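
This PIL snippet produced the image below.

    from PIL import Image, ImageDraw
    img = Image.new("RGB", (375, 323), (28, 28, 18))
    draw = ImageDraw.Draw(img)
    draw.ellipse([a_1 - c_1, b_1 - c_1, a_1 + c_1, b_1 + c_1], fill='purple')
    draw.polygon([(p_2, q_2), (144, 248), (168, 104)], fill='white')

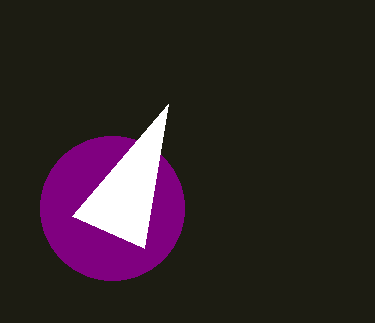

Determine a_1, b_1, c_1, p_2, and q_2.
a_1 = 112, b_1 = 208, c_1 = 72, p_2 = 72, q_2 = 216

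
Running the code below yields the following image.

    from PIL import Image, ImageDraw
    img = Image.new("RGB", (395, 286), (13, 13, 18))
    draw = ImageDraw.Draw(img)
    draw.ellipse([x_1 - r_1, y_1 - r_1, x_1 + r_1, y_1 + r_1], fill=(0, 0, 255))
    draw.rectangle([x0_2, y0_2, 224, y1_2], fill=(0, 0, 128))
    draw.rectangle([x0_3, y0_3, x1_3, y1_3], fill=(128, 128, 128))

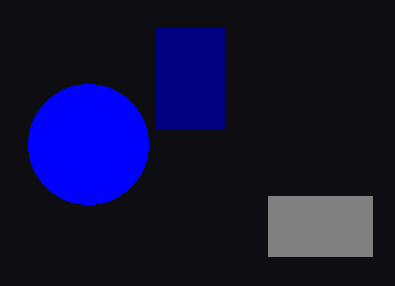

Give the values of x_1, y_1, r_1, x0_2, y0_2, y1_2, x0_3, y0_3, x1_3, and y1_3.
x_1 = 88; y_1 = 144; r_1 = 60; x0_2 = 156; y0_2 = 28; y1_2 = 128; x0_3 = 268; y0_3 = 196; x1_3 = 372; y1_3 = 256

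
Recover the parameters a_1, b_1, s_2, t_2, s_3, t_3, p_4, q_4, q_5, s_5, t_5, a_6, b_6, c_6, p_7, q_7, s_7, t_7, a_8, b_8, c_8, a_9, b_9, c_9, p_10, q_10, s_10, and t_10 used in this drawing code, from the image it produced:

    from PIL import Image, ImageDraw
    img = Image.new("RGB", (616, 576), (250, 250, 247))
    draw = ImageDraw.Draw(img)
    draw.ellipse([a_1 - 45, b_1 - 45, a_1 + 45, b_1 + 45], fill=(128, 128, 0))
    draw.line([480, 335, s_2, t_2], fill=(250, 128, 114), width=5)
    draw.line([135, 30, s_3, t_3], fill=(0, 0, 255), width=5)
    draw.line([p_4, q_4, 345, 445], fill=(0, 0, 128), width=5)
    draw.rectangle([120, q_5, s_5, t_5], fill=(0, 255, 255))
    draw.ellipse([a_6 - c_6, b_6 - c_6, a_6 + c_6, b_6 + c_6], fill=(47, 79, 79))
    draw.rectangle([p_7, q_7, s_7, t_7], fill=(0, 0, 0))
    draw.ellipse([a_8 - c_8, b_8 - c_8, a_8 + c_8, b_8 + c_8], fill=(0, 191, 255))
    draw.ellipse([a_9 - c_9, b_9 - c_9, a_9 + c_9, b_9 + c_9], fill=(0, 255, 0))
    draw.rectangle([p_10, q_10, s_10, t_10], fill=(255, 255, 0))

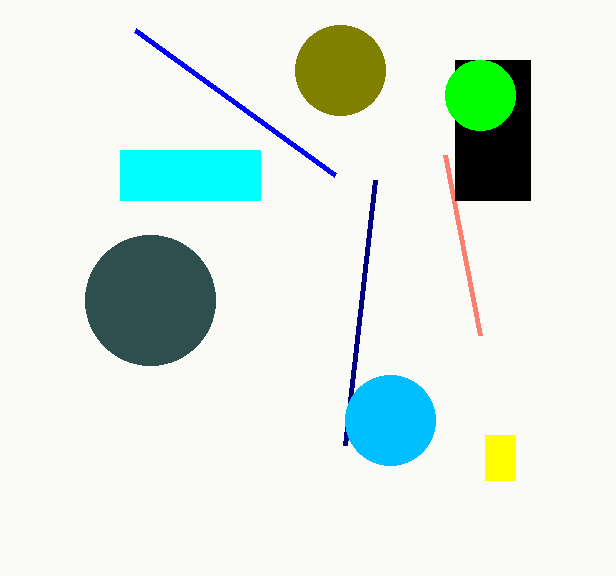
a_1 = 340
b_1 = 70
s_2 = 445
t_2 = 155
s_3 = 335
t_3 = 175
p_4 = 375
q_4 = 180
q_5 = 150
s_5 = 260
t_5 = 200
a_6 = 150
b_6 = 300
c_6 = 65
p_7 = 455
q_7 = 60
s_7 = 530
t_7 = 200
a_8 = 390
b_8 = 420
c_8 = 45
a_9 = 480
b_9 = 95
c_9 = 35
p_10 = 485
q_10 = 435
s_10 = 515
t_10 = 480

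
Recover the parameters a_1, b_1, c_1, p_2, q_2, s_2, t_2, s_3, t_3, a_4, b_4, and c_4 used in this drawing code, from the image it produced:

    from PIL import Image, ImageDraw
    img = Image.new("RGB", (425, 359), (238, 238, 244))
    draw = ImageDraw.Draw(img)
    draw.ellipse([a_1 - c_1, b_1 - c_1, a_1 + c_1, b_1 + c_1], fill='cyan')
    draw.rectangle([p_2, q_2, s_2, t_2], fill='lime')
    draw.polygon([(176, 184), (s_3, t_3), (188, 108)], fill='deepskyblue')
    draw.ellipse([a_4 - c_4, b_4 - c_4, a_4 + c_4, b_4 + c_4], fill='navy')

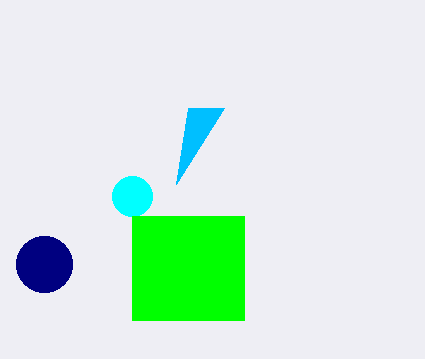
a_1 = 132; b_1 = 196; c_1 = 20; p_2 = 132; q_2 = 216; s_2 = 244; t_2 = 320; s_3 = 224; t_3 = 108; a_4 = 44; b_4 = 264; c_4 = 28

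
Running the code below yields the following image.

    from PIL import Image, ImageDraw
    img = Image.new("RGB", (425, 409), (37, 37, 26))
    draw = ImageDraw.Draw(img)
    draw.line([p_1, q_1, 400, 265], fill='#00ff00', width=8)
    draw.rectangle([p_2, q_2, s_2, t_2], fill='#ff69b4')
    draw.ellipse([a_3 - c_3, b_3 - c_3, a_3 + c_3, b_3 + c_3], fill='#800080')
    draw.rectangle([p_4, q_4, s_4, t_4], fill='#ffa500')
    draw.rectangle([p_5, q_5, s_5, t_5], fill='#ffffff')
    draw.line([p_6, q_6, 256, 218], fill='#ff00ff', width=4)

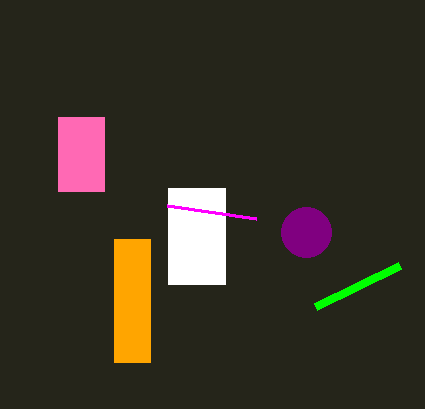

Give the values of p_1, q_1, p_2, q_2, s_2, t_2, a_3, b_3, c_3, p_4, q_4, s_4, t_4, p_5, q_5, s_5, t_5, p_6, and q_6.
p_1 = 316
q_1 = 306
p_2 = 58
q_2 = 117
s_2 = 104
t_2 = 191
a_3 = 306
b_3 = 232
c_3 = 25
p_4 = 114
q_4 = 239
s_4 = 150
t_4 = 362
p_5 = 168
q_5 = 188
s_5 = 225
t_5 = 284
p_6 = 167
q_6 = 205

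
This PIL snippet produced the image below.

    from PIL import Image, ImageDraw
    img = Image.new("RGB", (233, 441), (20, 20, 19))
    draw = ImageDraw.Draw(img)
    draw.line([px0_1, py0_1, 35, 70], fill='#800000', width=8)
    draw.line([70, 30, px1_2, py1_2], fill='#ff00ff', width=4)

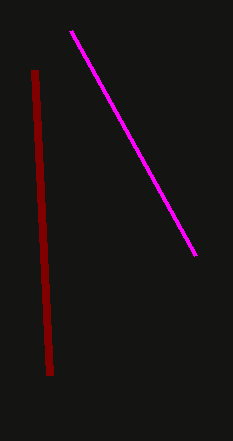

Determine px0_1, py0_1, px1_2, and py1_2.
px0_1 = 50
py0_1 = 375
px1_2 = 195
py1_2 = 255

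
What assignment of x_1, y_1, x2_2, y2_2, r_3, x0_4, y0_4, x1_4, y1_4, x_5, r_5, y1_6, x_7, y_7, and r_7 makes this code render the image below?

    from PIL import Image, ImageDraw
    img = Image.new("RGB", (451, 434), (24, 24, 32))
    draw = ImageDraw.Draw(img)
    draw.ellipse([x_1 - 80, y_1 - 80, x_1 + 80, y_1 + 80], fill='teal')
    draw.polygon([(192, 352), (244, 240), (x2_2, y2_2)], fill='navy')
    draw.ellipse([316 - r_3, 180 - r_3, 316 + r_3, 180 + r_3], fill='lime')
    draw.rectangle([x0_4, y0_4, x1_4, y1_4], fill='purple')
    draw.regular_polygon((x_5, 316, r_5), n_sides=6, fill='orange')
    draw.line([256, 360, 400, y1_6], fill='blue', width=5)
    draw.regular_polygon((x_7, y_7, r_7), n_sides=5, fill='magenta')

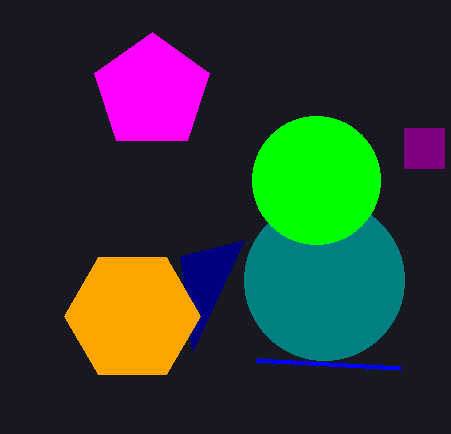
x_1 = 324; y_1 = 280; x2_2 = 180; y2_2 = 256; r_3 = 64; x0_4 = 404; y0_4 = 128; x1_4 = 444; y1_4 = 168; x_5 = 132; r_5 = 68; y1_6 = 368; x_7 = 152; y_7 = 92; r_7 = 60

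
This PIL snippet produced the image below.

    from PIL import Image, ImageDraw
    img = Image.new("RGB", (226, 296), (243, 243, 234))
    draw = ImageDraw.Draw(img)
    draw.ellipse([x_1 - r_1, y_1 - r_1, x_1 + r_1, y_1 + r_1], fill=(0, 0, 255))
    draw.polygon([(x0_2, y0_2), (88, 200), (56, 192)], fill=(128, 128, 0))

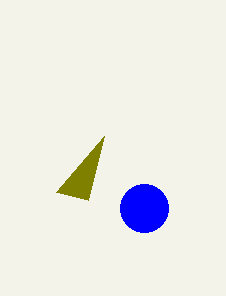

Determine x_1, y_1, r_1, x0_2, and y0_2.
x_1 = 144, y_1 = 208, r_1 = 24, x0_2 = 104, y0_2 = 136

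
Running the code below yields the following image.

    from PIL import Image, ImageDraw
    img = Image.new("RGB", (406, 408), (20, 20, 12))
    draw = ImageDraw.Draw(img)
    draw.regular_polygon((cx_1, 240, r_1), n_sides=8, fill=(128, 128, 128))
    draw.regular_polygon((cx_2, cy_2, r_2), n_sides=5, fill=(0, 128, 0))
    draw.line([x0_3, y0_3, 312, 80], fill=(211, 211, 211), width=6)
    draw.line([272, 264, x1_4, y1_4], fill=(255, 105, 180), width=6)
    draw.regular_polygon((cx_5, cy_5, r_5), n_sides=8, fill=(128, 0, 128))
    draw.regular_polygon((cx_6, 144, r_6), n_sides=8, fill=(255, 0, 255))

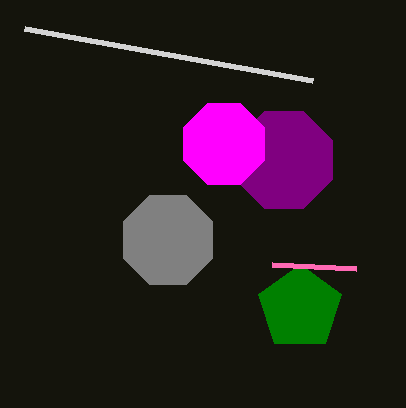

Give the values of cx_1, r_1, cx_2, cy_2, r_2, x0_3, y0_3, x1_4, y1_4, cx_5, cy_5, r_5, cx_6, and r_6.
cx_1 = 168, r_1 = 48, cx_2 = 300, cy_2 = 308, r_2 = 44, x0_3 = 24, y0_3 = 28, x1_4 = 356, y1_4 = 268, cx_5 = 284, cy_5 = 160, r_5 = 52, cx_6 = 224, r_6 = 44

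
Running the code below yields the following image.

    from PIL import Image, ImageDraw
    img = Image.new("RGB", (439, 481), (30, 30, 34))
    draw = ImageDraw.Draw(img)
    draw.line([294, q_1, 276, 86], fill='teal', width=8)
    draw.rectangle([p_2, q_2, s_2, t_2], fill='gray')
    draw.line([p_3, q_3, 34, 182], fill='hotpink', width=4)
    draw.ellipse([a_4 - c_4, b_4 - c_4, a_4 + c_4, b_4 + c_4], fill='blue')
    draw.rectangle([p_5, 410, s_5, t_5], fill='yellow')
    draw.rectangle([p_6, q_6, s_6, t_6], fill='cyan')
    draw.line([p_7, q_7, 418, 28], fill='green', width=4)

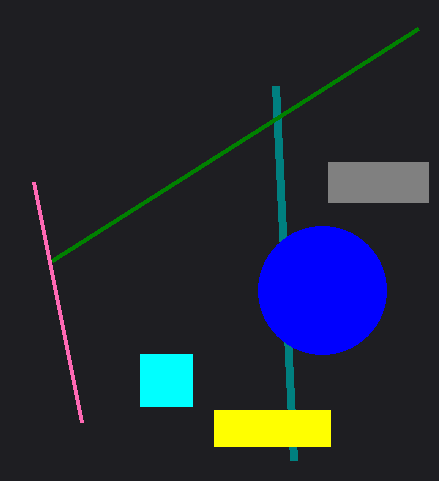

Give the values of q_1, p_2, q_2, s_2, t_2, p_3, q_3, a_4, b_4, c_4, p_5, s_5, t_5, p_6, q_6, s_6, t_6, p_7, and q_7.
q_1 = 460; p_2 = 328; q_2 = 162; s_2 = 428; t_2 = 202; p_3 = 82; q_3 = 422; a_4 = 322; b_4 = 290; c_4 = 64; p_5 = 214; s_5 = 330; t_5 = 446; p_6 = 140; q_6 = 354; s_6 = 192; t_6 = 406; p_7 = 52; q_7 = 260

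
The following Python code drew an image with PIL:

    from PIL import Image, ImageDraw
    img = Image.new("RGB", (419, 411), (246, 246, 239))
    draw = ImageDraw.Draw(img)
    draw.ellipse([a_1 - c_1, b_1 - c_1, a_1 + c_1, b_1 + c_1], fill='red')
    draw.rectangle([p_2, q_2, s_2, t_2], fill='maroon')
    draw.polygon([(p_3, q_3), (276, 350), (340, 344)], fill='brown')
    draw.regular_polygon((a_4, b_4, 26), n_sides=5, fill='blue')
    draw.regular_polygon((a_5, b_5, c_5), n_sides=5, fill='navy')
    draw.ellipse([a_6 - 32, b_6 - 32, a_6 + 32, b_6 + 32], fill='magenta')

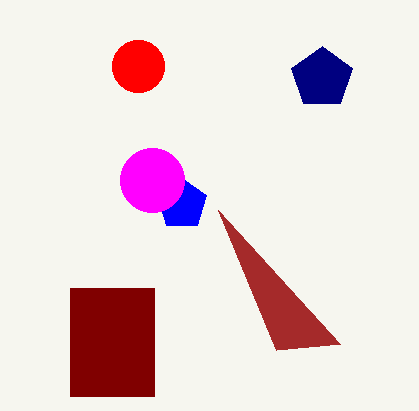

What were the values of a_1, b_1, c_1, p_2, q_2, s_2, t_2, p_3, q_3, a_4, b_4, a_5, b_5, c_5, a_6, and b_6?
a_1 = 138; b_1 = 66; c_1 = 26; p_2 = 70; q_2 = 288; s_2 = 154; t_2 = 396; p_3 = 218; q_3 = 210; a_4 = 182; b_4 = 204; a_5 = 322; b_5 = 78; c_5 = 32; a_6 = 152; b_6 = 180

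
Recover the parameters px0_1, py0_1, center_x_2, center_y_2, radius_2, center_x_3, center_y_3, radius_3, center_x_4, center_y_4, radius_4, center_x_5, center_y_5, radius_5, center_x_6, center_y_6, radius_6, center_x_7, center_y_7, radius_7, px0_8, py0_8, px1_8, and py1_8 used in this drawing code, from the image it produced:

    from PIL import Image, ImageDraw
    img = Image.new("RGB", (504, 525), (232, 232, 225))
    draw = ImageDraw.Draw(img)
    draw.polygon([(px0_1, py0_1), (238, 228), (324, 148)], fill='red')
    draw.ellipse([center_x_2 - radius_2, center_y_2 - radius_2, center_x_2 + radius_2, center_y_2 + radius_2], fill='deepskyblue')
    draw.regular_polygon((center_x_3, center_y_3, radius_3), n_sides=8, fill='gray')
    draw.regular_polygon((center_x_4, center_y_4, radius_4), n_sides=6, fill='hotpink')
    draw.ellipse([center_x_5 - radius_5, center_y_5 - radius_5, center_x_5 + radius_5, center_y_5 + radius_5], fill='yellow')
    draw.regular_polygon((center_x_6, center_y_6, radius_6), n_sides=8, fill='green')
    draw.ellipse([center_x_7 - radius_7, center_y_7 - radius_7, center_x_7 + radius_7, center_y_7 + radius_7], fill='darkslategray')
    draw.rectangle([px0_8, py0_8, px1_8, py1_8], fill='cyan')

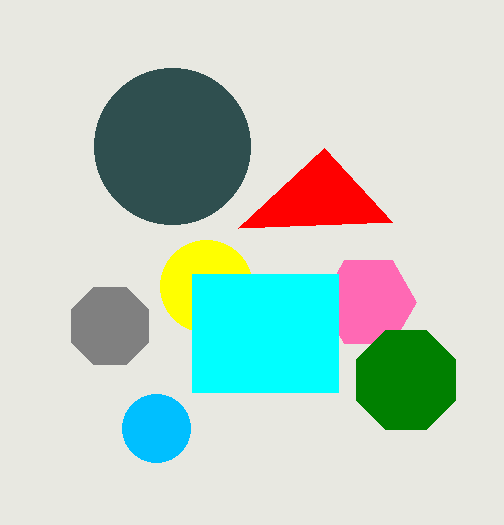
px0_1 = 392, py0_1 = 222, center_x_2 = 156, center_y_2 = 428, radius_2 = 34, center_x_3 = 110, center_y_3 = 326, radius_3 = 42, center_x_4 = 368, center_y_4 = 302, radius_4 = 48, center_x_5 = 206, center_y_5 = 286, radius_5 = 46, center_x_6 = 406, center_y_6 = 380, radius_6 = 54, center_x_7 = 172, center_y_7 = 146, radius_7 = 78, px0_8 = 192, py0_8 = 274, px1_8 = 338, py1_8 = 392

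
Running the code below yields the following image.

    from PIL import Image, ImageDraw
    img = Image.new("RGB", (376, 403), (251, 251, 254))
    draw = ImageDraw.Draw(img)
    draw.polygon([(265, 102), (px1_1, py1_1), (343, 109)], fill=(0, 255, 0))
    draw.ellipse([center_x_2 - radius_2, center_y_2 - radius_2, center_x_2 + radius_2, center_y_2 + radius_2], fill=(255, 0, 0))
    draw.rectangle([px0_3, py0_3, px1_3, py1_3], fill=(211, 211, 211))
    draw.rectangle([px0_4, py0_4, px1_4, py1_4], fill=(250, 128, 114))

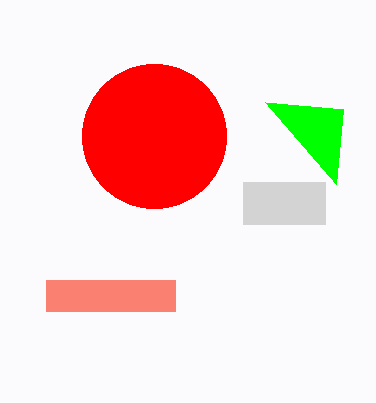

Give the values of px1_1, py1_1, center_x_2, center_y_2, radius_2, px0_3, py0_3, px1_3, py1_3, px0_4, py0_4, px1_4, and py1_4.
px1_1 = 336
py1_1 = 184
center_x_2 = 154
center_y_2 = 136
radius_2 = 72
px0_3 = 243
py0_3 = 182
px1_3 = 325
py1_3 = 224
px0_4 = 46
py0_4 = 280
px1_4 = 175
py1_4 = 311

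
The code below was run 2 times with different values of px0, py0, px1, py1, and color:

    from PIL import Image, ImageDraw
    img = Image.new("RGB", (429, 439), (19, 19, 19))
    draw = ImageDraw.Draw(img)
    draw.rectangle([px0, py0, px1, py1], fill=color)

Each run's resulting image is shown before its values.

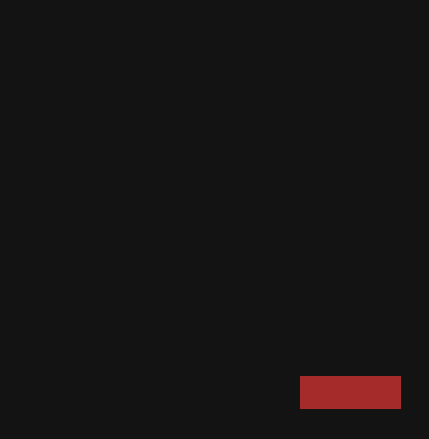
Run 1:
px0 = 300
py0 = 376
px1 = 400
py1 = 408
color = 'brown'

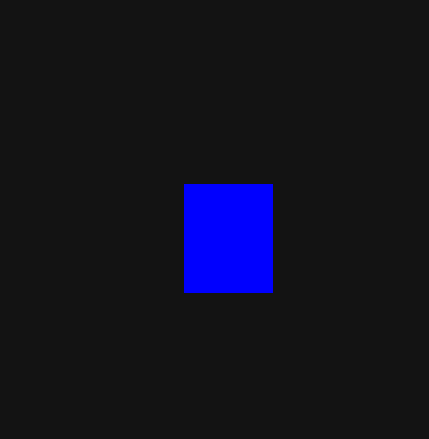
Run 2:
px0 = 184, py0 = 184, px1 = 272, py1 = 292, color = 'blue'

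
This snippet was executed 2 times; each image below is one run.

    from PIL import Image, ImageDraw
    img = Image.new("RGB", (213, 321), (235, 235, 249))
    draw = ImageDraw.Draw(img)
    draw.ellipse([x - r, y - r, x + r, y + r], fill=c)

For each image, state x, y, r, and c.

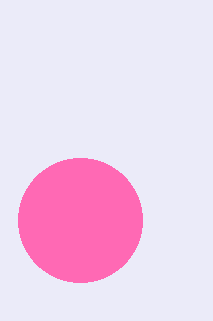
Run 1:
x = 80, y = 220, r = 62, c = 'hotpink'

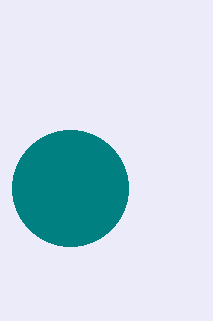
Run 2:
x = 70
y = 188
r = 58
c = 'teal'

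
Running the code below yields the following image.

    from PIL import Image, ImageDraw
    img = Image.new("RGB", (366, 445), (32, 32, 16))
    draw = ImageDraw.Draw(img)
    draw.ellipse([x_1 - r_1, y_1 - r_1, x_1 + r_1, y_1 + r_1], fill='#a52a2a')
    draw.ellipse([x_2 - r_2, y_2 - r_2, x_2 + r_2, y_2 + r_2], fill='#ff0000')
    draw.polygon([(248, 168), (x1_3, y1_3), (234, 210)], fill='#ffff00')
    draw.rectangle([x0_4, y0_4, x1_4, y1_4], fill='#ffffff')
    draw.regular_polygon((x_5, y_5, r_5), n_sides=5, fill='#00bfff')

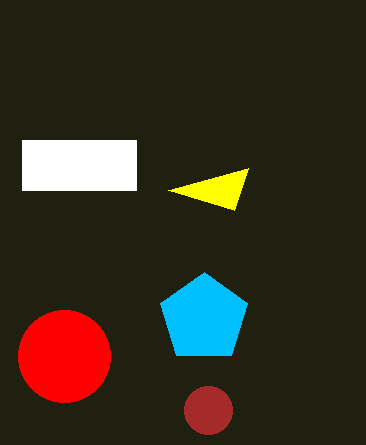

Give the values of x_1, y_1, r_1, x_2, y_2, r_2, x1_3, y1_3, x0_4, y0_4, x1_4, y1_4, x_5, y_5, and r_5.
x_1 = 208
y_1 = 410
r_1 = 24
x_2 = 64
y_2 = 356
r_2 = 46
x1_3 = 168
y1_3 = 190
x0_4 = 22
y0_4 = 140
x1_4 = 136
y1_4 = 190
x_5 = 204
y_5 = 318
r_5 = 46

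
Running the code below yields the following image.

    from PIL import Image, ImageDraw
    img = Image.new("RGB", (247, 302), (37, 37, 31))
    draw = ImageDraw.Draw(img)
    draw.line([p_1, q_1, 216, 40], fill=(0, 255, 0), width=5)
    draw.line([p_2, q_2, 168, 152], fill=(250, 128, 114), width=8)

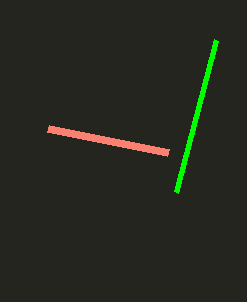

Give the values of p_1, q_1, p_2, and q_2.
p_1 = 176; q_1 = 192; p_2 = 48; q_2 = 128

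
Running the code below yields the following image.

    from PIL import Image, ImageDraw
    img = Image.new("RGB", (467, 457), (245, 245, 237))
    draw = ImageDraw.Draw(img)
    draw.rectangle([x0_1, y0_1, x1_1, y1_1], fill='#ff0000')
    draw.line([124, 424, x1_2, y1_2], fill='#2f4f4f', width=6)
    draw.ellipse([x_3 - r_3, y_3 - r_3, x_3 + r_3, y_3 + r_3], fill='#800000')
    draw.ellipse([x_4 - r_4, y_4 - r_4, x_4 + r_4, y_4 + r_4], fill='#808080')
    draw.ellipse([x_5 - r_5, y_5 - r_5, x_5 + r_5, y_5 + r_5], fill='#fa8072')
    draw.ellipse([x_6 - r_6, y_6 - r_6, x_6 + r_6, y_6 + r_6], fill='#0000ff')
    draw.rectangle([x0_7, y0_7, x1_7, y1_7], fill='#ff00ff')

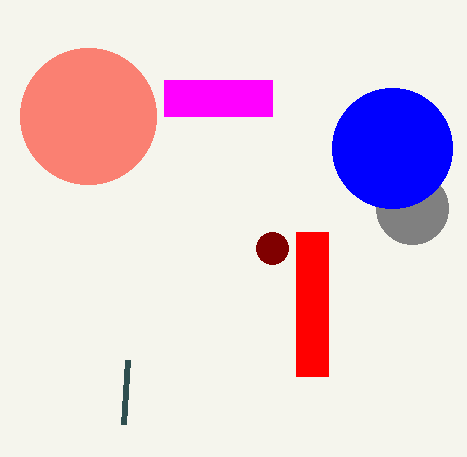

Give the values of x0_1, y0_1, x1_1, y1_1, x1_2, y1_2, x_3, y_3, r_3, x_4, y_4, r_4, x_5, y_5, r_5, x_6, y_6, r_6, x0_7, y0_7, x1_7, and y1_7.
x0_1 = 296; y0_1 = 232; x1_1 = 328; y1_1 = 376; x1_2 = 128; y1_2 = 360; x_3 = 272; y_3 = 248; r_3 = 16; x_4 = 412; y_4 = 208; r_4 = 36; x_5 = 88; y_5 = 116; r_5 = 68; x_6 = 392; y_6 = 148; r_6 = 60; x0_7 = 164; y0_7 = 80; x1_7 = 272; y1_7 = 116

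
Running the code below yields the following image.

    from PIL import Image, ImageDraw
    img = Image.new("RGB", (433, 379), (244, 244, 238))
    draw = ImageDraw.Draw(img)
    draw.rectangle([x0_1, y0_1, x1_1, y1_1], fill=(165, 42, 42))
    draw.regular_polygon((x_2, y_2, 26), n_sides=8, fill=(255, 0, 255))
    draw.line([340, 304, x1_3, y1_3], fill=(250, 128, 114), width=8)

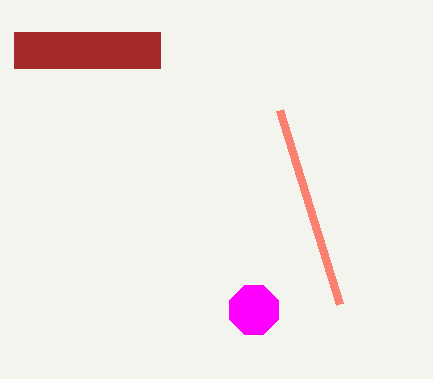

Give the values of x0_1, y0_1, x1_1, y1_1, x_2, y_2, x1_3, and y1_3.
x0_1 = 14; y0_1 = 32; x1_1 = 160; y1_1 = 68; x_2 = 254; y_2 = 310; x1_3 = 280; y1_3 = 110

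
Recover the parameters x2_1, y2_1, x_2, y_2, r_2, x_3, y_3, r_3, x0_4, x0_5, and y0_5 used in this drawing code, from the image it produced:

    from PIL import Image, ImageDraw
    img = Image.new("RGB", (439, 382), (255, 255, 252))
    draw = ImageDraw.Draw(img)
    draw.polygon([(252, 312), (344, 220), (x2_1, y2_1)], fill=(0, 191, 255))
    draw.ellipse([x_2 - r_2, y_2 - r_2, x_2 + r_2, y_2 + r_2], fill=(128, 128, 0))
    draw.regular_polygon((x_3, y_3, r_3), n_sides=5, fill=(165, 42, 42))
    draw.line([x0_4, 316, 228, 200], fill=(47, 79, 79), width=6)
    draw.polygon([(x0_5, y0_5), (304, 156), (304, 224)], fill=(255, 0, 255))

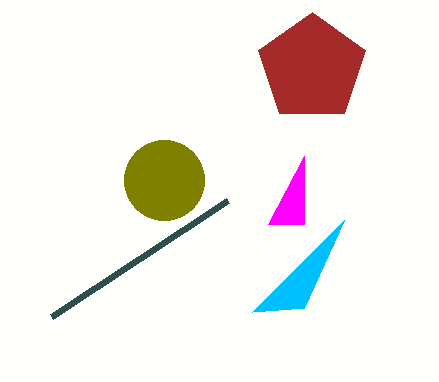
x2_1 = 304; y2_1 = 308; x_2 = 164; y_2 = 180; r_2 = 40; x_3 = 312; y_3 = 68; r_3 = 56; x0_4 = 52; x0_5 = 268; y0_5 = 224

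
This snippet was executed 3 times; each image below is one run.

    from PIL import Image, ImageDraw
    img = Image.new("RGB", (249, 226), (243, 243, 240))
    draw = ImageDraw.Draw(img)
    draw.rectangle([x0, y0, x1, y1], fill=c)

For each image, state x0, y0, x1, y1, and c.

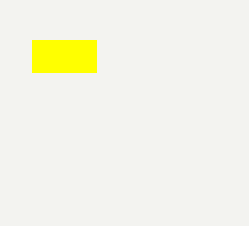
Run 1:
x0 = 32, y0 = 40, x1 = 96, y1 = 72, c = 'yellow'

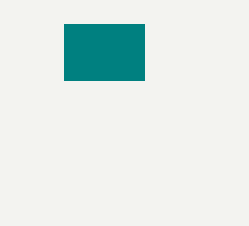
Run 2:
x0 = 64, y0 = 24, x1 = 144, y1 = 80, c = 'teal'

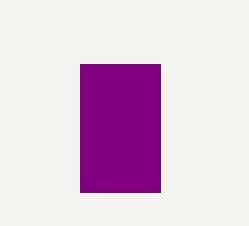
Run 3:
x0 = 80, y0 = 64, x1 = 160, y1 = 192, c = 'purple'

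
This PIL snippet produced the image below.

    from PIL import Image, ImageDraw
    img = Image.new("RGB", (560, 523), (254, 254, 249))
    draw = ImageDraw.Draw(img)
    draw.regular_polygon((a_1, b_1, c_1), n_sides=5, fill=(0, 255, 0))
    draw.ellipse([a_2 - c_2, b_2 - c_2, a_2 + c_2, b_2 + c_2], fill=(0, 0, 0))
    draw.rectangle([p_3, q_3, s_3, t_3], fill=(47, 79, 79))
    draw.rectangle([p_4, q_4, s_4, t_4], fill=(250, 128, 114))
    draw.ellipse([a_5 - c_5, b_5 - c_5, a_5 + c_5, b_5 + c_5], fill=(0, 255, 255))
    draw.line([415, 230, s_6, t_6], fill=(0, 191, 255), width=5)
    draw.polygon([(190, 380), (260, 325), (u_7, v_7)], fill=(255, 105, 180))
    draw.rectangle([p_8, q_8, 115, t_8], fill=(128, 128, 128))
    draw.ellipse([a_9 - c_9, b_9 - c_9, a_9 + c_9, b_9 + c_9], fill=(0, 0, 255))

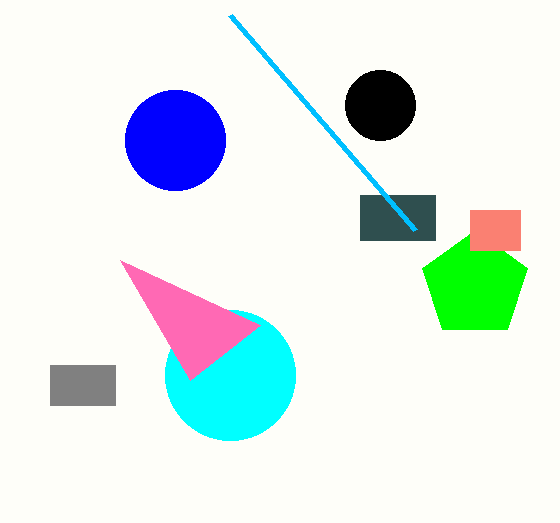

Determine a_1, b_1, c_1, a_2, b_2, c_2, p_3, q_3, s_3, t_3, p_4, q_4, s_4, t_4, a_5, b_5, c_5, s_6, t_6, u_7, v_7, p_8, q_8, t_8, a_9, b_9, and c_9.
a_1 = 475; b_1 = 285; c_1 = 55; a_2 = 380; b_2 = 105; c_2 = 35; p_3 = 360; q_3 = 195; s_3 = 435; t_3 = 240; p_4 = 470; q_4 = 210; s_4 = 520; t_4 = 250; a_5 = 230; b_5 = 375; c_5 = 65; s_6 = 230; t_6 = 15; u_7 = 120; v_7 = 260; p_8 = 50; q_8 = 365; t_8 = 405; a_9 = 175; b_9 = 140; c_9 = 50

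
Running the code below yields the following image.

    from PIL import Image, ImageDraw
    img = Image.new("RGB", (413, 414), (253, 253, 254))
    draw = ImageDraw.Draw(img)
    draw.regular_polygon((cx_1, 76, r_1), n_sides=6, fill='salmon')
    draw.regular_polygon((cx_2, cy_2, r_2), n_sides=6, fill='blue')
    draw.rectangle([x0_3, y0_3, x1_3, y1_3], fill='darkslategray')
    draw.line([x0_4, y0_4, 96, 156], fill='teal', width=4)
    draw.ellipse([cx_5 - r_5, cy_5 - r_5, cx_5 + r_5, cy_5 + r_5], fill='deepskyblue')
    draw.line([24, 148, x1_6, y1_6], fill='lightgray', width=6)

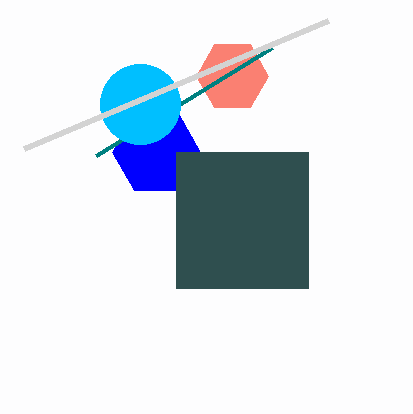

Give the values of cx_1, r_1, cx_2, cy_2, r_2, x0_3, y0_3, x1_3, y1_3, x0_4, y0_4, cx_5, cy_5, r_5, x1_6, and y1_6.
cx_1 = 232
r_1 = 36
cx_2 = 156
cy_2 = 152
r_2 = 44
x0_3 = 176
y0_3 = 152
x1_3 = 308
y1_3 = 288
x0_4 = 272
y0_4 = 48
cx_5 = 140
cy_5 = 104
r_5 = 40
x1_6 = 328
y1_6 = 20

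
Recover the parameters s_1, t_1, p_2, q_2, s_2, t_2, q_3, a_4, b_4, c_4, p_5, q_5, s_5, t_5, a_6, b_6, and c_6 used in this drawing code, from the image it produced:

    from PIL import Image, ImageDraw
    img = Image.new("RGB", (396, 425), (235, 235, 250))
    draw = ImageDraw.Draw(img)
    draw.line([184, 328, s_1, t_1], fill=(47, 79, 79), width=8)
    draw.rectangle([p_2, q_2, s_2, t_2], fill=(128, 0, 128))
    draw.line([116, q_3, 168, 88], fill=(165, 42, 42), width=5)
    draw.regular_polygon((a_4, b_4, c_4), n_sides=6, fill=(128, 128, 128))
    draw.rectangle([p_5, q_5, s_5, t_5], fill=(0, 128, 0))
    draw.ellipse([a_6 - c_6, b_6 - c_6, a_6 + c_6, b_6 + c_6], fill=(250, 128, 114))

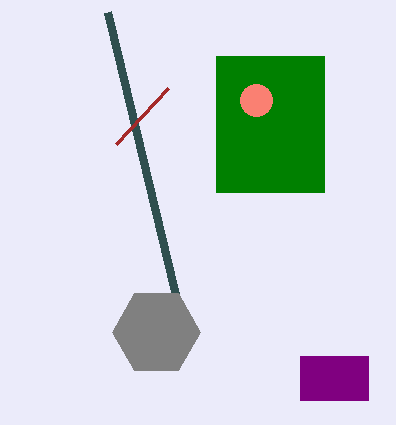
s_1 = 108; t_1 = 12; p_2 = 300; q_2 = 356; s_2 = 368; t_2 = 400; q_3 = 144; a_4 = 156; b_4 = 332; c_4 = 44; p_5 = 216; q_5 = 56; s_5 = 324; t_5 = 192; a_6 = 256; b_6 = 100; c_6 = 16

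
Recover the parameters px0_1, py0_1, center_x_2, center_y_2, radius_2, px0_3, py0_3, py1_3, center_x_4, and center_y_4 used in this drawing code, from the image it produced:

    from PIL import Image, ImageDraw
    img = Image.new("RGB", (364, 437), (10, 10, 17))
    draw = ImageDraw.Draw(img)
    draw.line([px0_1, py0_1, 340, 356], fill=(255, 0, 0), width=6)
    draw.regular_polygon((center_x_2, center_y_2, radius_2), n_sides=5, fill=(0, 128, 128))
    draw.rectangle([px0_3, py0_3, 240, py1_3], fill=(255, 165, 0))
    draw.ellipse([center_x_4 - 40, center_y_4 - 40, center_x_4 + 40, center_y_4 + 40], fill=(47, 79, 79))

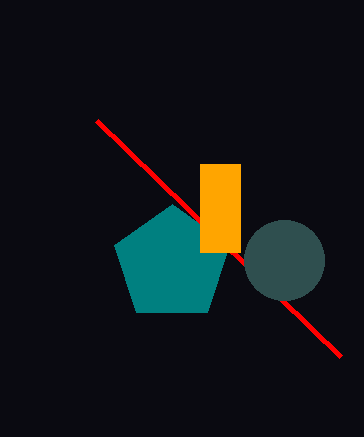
px0_1 = 96
py0_1 = 120
center_x_2 = 172
center_y_2 = 264
radius_2 = 60
px0_3 = 200
py0_3 = 164
py1_3 = 252
center_x_4 = 284
center_y_4 = 260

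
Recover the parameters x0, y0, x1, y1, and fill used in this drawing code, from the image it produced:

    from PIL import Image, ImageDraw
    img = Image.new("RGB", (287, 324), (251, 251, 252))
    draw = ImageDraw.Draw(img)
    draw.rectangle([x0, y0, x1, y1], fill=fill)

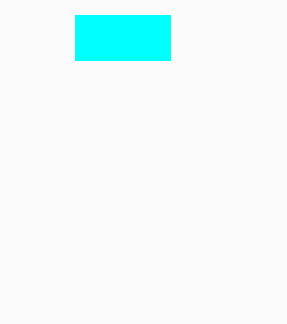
x0 = 75; y0 = 15; x1 = 170; y1 = 60; fill = 'cyan'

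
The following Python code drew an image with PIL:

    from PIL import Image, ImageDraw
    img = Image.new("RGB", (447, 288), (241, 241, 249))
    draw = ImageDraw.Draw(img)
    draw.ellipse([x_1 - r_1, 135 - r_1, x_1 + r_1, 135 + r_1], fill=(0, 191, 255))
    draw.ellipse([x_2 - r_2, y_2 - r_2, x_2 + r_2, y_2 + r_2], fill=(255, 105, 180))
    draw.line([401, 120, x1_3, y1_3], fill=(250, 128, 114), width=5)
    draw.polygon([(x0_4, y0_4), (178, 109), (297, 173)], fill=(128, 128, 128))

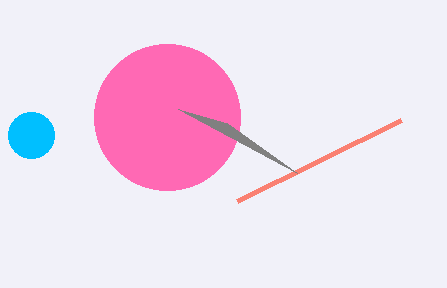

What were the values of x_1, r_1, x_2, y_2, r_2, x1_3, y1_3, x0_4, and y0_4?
x_1 = 31, r_1 = 23, x_2 = 167, y_2 = 117, r_2 = 73, x1_3 = 237, y1_3 = 201, x0_4 = 227, y0_4 = 123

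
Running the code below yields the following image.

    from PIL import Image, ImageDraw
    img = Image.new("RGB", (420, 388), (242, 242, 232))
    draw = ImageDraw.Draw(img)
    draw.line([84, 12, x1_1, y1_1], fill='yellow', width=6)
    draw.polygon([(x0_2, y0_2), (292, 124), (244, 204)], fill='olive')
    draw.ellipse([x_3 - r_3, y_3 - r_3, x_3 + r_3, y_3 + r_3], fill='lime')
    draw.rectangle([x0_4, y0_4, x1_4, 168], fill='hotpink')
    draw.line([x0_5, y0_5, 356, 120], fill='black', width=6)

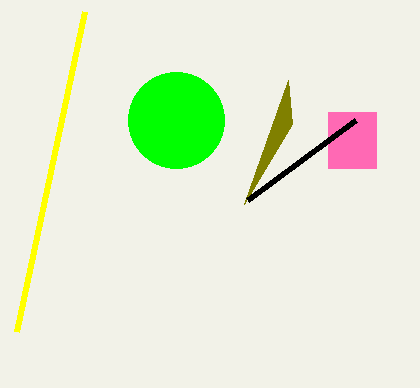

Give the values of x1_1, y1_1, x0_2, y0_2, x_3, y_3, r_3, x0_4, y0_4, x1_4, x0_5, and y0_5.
x1_1 = 16; y1_1 = 332; x0_2 = 288; y0_2 = 80; x_3 = 176; y_3 = 120; r_3 = 48; x0_4 = 328; y0_4 = 112; x1_4 = 376; x0_5 = 248; y0_5 = 200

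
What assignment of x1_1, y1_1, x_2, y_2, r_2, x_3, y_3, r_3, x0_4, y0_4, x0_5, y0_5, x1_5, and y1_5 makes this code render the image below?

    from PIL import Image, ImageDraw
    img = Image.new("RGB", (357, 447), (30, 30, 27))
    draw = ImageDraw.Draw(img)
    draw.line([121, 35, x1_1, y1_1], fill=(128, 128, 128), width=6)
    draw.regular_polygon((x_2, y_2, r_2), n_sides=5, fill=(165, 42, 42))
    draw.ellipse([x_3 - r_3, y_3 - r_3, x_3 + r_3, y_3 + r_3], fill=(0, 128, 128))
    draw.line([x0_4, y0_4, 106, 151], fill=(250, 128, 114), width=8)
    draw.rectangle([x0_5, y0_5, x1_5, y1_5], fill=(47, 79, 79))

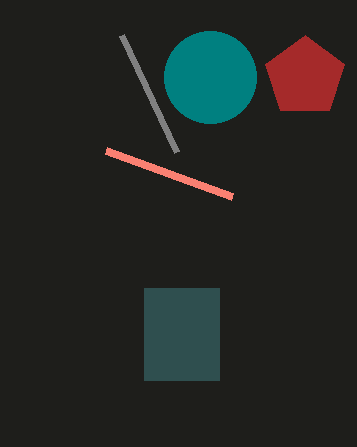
x1_1 = 176
y1_1 = 152
x_2 = 305
y_2 = 77
r_2 = 42
x_3 = 210
y_3 = 77
r_3 = 46
x0_4 = 232
y0_4 = 197
x0_5 = 144
y0_5 = 288
x1_5 = 219
y1_5 = 380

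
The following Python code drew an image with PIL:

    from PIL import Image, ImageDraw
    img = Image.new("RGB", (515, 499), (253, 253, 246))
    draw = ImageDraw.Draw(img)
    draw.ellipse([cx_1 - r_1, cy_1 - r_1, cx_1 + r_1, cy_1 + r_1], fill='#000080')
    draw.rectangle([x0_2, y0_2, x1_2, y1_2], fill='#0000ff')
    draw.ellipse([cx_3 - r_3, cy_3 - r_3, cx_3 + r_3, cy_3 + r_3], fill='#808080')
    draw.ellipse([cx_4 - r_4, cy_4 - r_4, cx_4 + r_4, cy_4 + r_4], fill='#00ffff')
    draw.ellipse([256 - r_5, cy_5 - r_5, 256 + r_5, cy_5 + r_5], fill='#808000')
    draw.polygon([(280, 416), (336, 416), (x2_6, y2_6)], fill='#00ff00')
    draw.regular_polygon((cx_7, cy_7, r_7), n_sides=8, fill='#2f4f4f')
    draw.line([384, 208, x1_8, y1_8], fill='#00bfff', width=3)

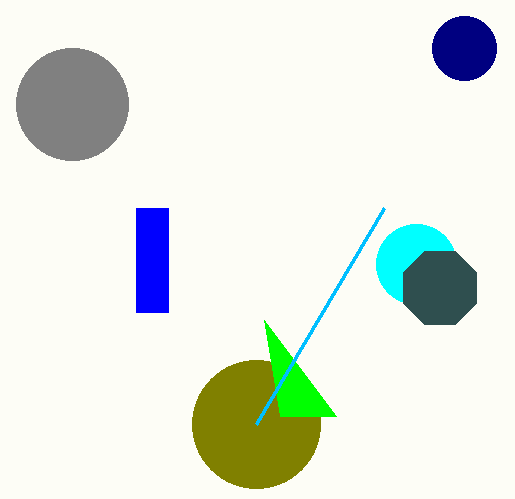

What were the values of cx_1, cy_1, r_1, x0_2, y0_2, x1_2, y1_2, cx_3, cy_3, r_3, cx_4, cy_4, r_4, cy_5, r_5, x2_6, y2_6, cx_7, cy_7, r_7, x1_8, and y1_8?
cx_1 = 464, cy_1 = 48, r_1 = 32, x0_2 = 136, y0_2 = 208, x1_2 = 168, y1_2 = 312, cx_3 = 72, cy_3 = 104, r_3 = 56, cx_4 = 416, cy_4 = 264, r_4 = 40, cy_5 = 424, r_5 = 64, x2_6 = 264, y2_6 = 320, cx_7 = 440, cy_7 = 288, r_7 = 40, x1_8 = 256, y1_8 = 424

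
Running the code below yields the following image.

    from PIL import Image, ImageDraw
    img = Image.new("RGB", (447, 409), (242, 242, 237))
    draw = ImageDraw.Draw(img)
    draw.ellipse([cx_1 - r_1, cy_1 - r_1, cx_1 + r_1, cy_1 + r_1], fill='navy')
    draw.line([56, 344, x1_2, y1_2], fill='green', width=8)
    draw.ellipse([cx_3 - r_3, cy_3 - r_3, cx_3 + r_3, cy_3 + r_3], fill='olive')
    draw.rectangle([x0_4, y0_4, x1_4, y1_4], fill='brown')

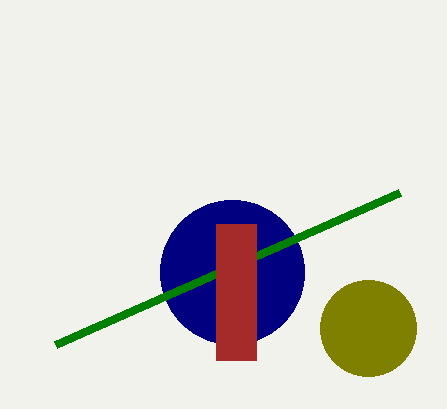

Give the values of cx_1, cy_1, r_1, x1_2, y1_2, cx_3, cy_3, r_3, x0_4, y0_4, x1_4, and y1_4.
cx_1 = 232
cy_1 = 272
r_1 = 72
x1_2 = 400
y1_2 = 192
cx_3 = 368
cy_3 = 328
r_3 = 48
x0_4 = 216
y0_4 = 224
x1_4 = 256
y1_4 = 360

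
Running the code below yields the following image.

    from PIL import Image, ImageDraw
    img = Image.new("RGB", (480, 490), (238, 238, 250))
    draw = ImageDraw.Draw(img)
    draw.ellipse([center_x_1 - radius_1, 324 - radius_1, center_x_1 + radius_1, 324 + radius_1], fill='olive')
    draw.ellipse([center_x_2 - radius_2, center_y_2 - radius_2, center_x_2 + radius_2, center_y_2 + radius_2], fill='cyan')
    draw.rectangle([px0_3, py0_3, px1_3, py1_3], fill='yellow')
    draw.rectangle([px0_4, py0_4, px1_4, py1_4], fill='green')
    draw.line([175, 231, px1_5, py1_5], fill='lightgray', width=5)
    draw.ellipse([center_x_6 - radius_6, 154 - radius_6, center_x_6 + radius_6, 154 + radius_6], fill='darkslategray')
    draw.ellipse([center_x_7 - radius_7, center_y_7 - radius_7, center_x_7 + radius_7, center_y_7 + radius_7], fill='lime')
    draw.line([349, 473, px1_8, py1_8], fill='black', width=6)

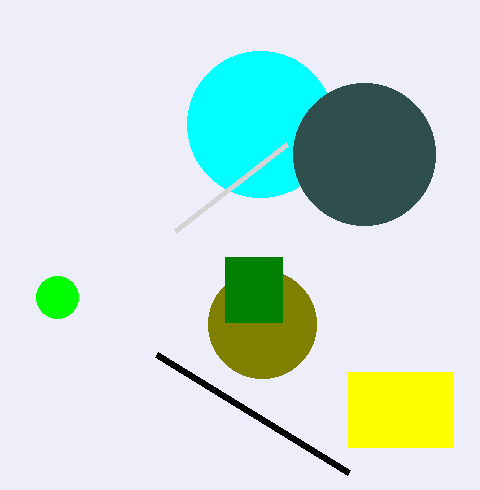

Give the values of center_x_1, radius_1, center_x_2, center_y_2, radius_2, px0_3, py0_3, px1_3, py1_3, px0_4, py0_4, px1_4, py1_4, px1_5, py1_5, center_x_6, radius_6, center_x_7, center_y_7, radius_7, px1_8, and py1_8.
center_x_1 = 262; radius_1 = 54; center_x_2 = 260; center_y_2 = 124; radius_2 = 73; px0_3 = 348; py0_3 = 372; px1_3 = 453; py1_3 = 447; px0_4 = 225; py0_4 = 257; px1_4 = 282; py1_4 = 322; px1_5 = 287; py1_5 = 144; center_x_6 = 364; radius_6 = 71; center_x_7 = 57; center_y_7 = 297; radius_7 = 21; px1_8 = 157; py1_8 = 355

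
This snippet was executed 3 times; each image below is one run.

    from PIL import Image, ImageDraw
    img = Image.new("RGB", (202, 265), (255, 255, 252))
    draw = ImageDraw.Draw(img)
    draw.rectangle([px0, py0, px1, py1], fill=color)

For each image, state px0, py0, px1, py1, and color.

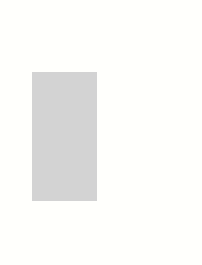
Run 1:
px0 = 32; py0 = 72; px1 = 96; py1 = 200; color = 'lightgray'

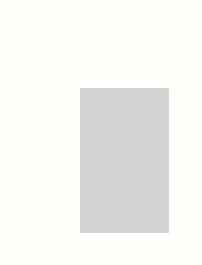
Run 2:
px0 = 80
py0 = 88
px1 = 168
py1 = 232
color = 'lightgray'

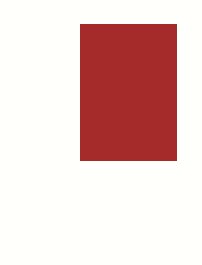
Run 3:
px0 = 80
py0 = 24
px1 = 176
py1 = 160
color = 'brown'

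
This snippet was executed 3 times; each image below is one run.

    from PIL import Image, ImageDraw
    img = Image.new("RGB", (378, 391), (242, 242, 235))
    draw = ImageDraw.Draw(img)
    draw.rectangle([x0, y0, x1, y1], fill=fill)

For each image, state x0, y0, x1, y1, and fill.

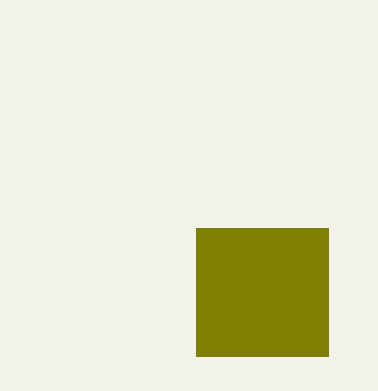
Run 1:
x0 = 196
y0 = 228
x1 = 328
y1 = 356
fill = 'olive'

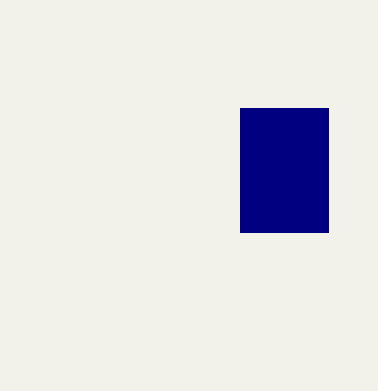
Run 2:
x0 = 240, y0 = 108, x1 = 328, y1 = 232, fill = 'navy'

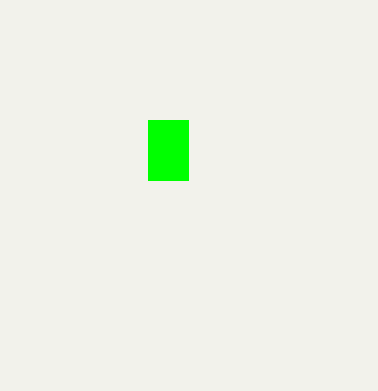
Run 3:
x0 = 148
y0 = 120
x1 = 188
y1 = 180
fill = 'lime'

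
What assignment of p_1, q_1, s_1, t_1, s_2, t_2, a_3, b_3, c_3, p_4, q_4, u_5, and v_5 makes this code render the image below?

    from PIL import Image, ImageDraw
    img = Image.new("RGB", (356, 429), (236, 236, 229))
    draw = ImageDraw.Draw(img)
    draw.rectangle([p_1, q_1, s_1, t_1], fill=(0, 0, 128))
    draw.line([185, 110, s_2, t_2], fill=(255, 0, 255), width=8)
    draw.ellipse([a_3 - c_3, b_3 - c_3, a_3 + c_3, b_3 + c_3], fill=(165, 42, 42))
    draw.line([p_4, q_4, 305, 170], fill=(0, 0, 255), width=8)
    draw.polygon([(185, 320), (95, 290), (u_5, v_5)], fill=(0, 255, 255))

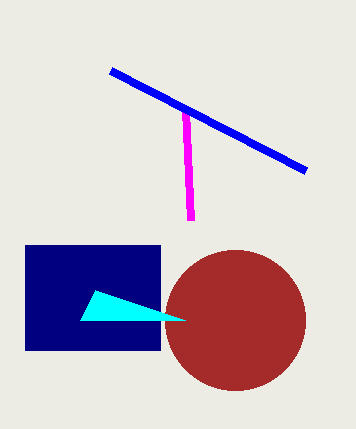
p_1 = 25
q_1 = 245
s_1 = 160
t_1 = 350
s_2 = 190
t_2 = 220
a_3 = 235
b_3 = 320
c_3 = 70
p_4 = 110
q_4 = 70
u_5 = 80
v_5 = 320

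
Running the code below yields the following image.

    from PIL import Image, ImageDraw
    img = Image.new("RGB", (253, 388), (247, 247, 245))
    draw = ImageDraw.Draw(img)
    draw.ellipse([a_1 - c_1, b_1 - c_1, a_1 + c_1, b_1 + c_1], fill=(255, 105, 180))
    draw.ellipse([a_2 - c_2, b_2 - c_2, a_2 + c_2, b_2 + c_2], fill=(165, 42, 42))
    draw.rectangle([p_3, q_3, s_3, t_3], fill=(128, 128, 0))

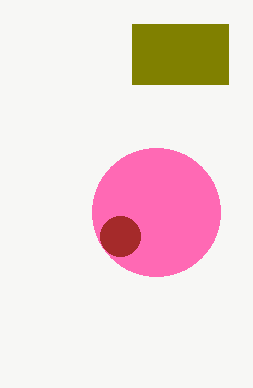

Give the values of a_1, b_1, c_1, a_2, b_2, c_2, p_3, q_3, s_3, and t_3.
a_1 = 156
b_1 = 212
c_1 = 64
a_2 = 120
b_2 = 236
c_2 = 20
p_3 = 132
q_3 = 24
s_3 = 228
t_3 = 84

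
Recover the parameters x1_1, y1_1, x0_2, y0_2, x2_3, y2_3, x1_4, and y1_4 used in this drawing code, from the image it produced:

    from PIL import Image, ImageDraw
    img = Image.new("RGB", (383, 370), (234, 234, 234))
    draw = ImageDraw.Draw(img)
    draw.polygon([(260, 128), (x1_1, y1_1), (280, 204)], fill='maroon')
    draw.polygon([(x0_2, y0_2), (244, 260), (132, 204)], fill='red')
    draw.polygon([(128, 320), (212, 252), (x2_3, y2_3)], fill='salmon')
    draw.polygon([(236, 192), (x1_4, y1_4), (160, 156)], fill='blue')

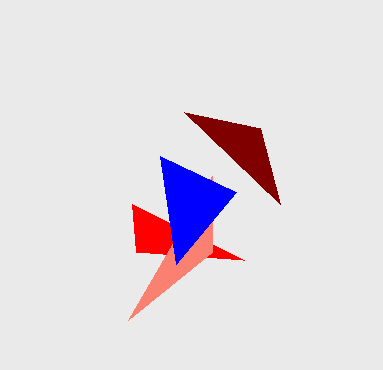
x1_1 = 184; y1_1 = 112; x0_2 = 136; y0_2 = 252; x2_3 = 212; y2_3 = 176; x1_4 = 176; y1_4 = 264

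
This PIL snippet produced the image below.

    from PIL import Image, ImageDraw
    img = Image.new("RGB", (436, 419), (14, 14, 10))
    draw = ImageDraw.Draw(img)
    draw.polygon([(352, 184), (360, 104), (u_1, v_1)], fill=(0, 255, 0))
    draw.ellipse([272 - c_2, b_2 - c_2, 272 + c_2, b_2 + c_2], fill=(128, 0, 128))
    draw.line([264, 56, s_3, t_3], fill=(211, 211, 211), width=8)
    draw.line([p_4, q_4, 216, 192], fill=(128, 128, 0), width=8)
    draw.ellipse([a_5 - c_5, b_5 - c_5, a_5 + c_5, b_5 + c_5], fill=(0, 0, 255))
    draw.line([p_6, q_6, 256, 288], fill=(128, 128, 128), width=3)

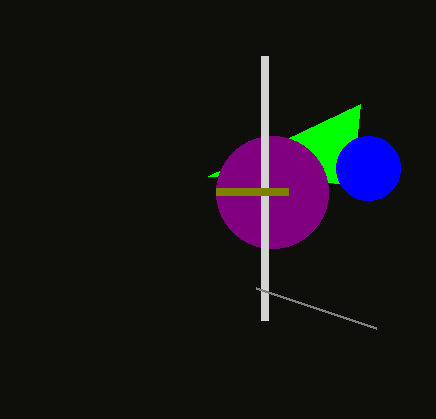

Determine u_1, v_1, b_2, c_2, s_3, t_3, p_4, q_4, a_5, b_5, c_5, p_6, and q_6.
u_1 = 208, v_1 = 176, b_2 = 192, c_2 = 56, s_3 = 264, t_3 = 320, p_4 = 288, q_4 = 192, a_5 = 368, b_5 = 168, c_5 = 32, p_6 = 376, q_6 = 328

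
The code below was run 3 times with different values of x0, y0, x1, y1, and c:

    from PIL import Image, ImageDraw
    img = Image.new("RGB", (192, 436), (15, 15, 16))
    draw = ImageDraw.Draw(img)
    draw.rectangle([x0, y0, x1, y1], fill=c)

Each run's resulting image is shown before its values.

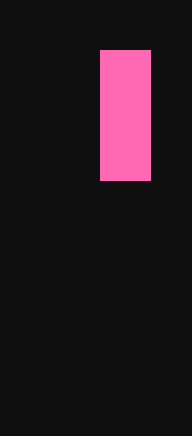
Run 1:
x0 = 100, y0 = 50, x1 = 150, y1 = 180, c = 'hotpink'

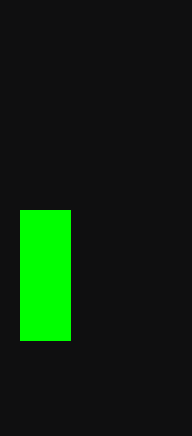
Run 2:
x0 = 20, y0 = 210, x1 = 70, y1 = 340, c = 'lime'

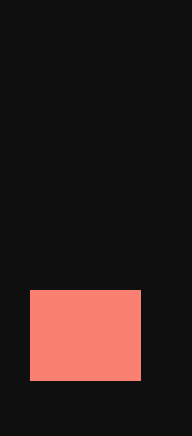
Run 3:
x0 = 30; y0 = 290; x1 = 140; y1 = 380; c = 'salmon'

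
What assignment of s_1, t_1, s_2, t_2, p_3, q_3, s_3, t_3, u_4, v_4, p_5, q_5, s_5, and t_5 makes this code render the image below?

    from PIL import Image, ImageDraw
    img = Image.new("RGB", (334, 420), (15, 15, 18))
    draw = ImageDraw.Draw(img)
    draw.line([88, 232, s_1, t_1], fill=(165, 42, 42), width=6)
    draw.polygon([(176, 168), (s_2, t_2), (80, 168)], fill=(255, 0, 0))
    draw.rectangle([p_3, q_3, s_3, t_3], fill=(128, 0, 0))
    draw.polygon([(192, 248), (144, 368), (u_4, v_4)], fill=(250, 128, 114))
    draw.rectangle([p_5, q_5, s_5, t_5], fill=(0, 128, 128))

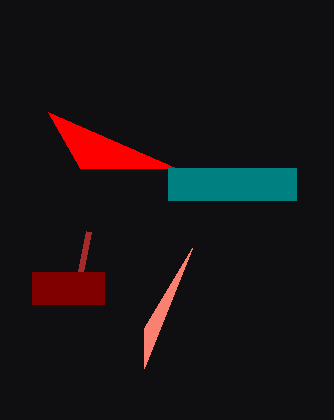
s_1 = 80; t_1 = 272; s_2 = 48; t_2 = 112; p_3 = 32; q_3 = 272; s_3 = 104; t_3 = 304; u_4 = 144; v_4 = 328; p_5 = 168; q_5 = 168; s_5 = 296; t_5 = 200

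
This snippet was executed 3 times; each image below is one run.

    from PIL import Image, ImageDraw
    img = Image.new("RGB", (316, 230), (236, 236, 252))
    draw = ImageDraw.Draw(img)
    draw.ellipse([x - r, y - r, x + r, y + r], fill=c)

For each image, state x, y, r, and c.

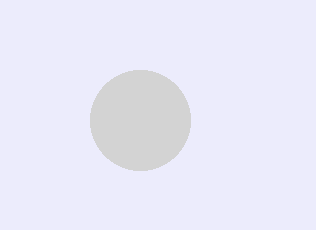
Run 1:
x = 140; y = 120; r = 50; c = 'lightgray'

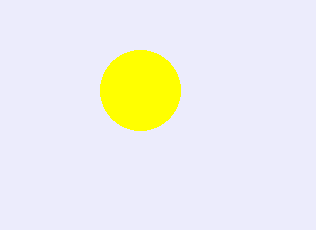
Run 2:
x = 140; y = 90; r = 40; c = 'yellow'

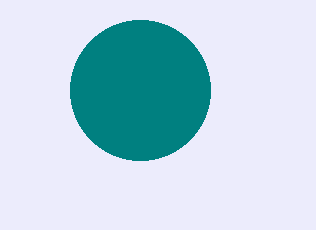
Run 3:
x = 140, y = 90, r = 70, c = 'teal'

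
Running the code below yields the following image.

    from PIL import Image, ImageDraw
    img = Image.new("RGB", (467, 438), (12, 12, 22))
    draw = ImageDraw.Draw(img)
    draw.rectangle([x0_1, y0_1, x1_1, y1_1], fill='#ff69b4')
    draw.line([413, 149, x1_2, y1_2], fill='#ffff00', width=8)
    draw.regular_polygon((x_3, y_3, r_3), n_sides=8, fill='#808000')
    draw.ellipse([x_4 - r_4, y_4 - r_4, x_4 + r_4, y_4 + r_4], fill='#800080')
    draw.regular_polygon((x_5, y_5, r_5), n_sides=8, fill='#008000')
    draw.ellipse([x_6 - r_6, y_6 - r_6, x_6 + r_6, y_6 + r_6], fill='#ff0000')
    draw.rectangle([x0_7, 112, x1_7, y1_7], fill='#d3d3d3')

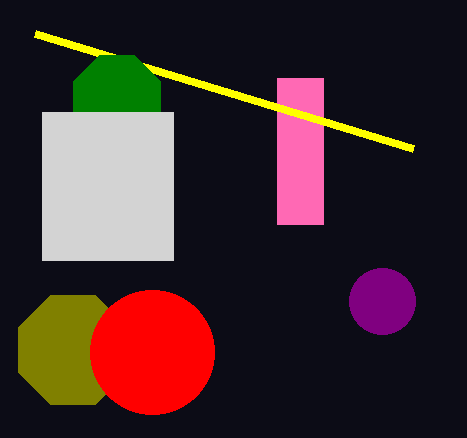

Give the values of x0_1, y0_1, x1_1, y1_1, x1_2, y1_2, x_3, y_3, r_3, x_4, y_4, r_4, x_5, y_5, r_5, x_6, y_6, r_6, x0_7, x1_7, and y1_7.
x0_1 = 277
y0_1 = 78
x1_1 = 323
y1_1 = 224
x1_2 = 35
y1_2 = 34
x_3 = 73
y_3 = 350
r_3 = 59
x_4 = 382
y_4 = 301
r_4 = 33
x_5 = 117
y_5 = 99
r_5 = 47
x_6 = 152
y_6 = 352
r_6 = 62
x0_7 = 42
x1_7 = 173
y1_7 = 260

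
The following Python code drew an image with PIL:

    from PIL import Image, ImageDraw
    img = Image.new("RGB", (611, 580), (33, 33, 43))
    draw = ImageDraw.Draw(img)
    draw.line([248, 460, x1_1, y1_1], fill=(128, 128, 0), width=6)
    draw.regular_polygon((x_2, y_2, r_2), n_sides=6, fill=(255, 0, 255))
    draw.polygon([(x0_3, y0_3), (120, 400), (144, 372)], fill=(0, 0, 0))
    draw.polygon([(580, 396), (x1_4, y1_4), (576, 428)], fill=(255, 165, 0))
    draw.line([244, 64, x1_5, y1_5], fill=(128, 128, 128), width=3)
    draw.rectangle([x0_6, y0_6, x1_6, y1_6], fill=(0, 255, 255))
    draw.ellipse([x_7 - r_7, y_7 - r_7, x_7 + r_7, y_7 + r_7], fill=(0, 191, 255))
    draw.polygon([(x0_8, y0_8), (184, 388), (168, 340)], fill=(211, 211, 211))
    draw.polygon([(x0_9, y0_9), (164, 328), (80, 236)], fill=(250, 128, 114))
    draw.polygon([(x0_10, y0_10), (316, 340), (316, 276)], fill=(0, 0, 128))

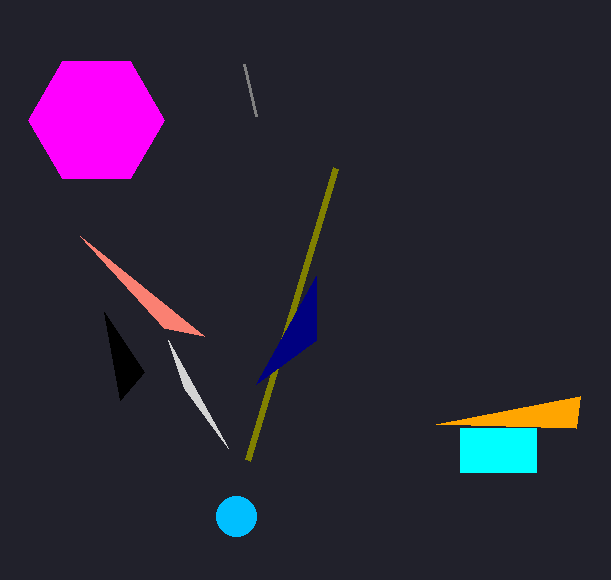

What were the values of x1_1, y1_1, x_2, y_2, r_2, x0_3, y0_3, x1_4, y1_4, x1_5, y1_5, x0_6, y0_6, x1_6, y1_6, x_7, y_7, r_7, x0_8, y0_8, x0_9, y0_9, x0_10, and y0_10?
x1_1 = 336, y1_1 = 168, x_2 = 96, y_2 = 120, r_2 = 68, x0_3 = 104, y0_3 = 312, x1_4 = 436, y1_4 = 424, x1_5 = 256, y1_5 = 116, x0_6 = 460, y0_6 = 428, x1_6 = 536, y1_6 = 472, x_7 = 236, y_7 = 516, r_7 = 20, x0_8 = 228, y0_8 = 448, x0_9 = 204, y0_9 = 336, x0_10 = 256, y0_10 = 384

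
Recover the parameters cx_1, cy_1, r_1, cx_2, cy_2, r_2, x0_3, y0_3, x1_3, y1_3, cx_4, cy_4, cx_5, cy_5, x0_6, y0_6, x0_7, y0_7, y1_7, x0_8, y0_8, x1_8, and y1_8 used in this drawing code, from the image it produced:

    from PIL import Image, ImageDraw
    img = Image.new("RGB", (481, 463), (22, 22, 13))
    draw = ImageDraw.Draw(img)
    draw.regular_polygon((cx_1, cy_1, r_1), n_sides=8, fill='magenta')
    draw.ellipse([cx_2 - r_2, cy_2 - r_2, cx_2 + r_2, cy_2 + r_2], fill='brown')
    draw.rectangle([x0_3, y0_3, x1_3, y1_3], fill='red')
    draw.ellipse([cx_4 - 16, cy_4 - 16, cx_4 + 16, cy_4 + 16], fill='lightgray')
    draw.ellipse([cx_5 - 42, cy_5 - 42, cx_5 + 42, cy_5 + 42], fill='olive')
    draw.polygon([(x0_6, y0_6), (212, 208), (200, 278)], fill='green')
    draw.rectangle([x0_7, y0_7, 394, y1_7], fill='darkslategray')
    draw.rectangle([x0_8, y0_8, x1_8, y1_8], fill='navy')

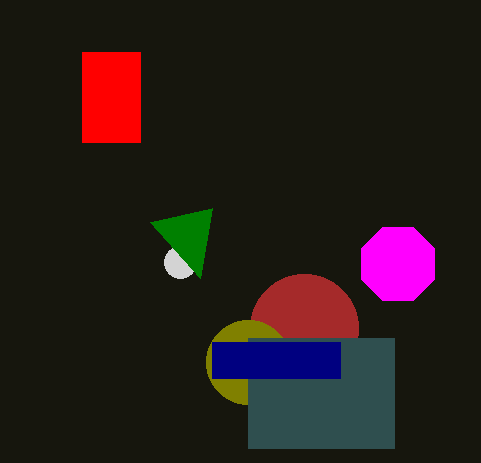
cx_1 = 398
cy_1 = 264
r_1 = 40
cx_2 = 304
cy_2 = 328
r_2 = 54
x0_3 = 82
y0_3 = 52
x1_3 = 140
y1_3 = 142
cx_4 = 180
cy_4 = 262
cx_5 = 248
cy_5 = 362
x0_6 = 150
y0_6 = 222
x0_7 = 248
y0_7 = 338
y1_7 = 448
x0_8 = 212
y0_8 = 342
x1_8 = 340
y1_8 = 378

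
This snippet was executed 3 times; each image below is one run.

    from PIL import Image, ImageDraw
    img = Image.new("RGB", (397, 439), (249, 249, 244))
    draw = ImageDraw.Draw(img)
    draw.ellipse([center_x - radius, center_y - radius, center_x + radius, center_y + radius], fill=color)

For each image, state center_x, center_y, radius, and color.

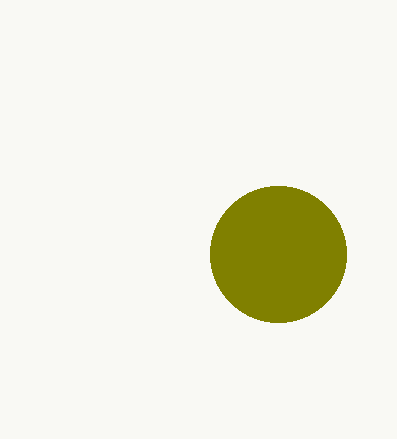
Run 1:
center_x = 278; center_y = 254; radius = 68; color = 'olive'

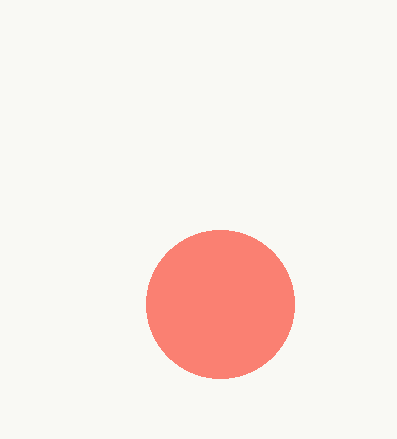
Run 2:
center_x = 220; center_y = 304; radius = 74; color = 'salmon'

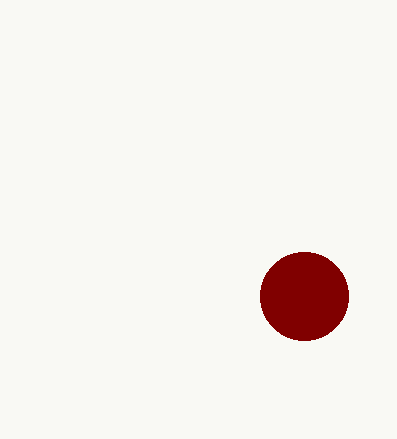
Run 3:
center_x = 304
center_y = 296
radius = 44
color = 'maroon'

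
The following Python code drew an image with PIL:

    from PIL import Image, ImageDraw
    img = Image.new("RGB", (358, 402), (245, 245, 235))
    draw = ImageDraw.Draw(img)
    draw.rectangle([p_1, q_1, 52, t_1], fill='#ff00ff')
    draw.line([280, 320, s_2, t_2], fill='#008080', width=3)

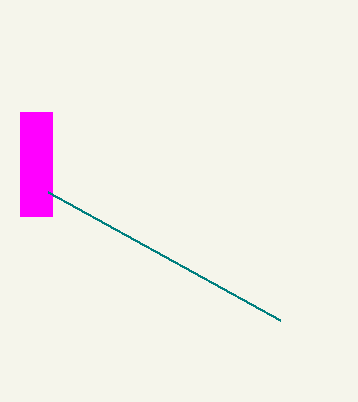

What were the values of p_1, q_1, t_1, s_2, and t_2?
p_1 = 20
q_1 = 112
t_1 = 216
s_2 = 48
t_2 = 192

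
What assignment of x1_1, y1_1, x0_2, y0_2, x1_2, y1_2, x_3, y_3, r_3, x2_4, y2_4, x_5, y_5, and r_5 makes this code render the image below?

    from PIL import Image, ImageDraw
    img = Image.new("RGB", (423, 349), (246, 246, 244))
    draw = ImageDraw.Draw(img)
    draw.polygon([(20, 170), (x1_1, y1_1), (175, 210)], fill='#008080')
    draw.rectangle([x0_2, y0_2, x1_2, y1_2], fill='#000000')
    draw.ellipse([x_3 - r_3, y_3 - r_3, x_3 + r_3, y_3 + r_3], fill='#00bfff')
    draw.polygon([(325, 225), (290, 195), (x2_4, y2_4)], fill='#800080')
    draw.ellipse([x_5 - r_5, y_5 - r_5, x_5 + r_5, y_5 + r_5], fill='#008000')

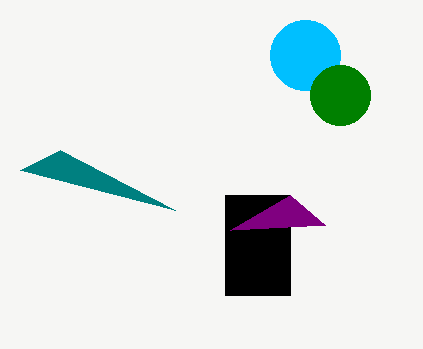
x1_1 = 60
y1_1 = 150
x0_2 = 225
y0_2 = 195
x1_2 = 290
y1_2 = 295
x_3 = 305
y_3 = 55
r_3 = 35
x2_4 = 230
y2_4 = 230
x_5 = 340
y_5 = 95
r_5 = 30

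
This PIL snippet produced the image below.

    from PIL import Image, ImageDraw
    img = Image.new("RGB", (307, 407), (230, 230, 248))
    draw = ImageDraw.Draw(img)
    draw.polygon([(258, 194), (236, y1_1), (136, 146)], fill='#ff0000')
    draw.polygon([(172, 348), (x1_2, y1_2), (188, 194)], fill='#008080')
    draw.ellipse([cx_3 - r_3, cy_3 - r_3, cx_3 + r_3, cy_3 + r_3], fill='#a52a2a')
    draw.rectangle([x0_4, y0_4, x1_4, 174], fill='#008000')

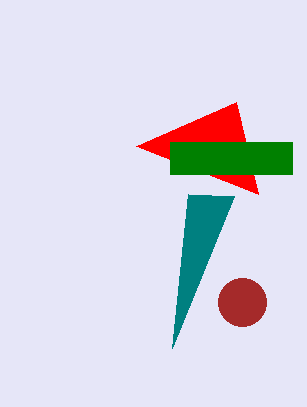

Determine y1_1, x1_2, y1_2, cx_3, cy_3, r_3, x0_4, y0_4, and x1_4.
y1_1 = 102; x1_2 = 234; y1_2 = 196; cx_3 = 242; cy_3 = 302; r_3 = 24; x0_4 = 170; y0_4 = 142; x1_4 = 292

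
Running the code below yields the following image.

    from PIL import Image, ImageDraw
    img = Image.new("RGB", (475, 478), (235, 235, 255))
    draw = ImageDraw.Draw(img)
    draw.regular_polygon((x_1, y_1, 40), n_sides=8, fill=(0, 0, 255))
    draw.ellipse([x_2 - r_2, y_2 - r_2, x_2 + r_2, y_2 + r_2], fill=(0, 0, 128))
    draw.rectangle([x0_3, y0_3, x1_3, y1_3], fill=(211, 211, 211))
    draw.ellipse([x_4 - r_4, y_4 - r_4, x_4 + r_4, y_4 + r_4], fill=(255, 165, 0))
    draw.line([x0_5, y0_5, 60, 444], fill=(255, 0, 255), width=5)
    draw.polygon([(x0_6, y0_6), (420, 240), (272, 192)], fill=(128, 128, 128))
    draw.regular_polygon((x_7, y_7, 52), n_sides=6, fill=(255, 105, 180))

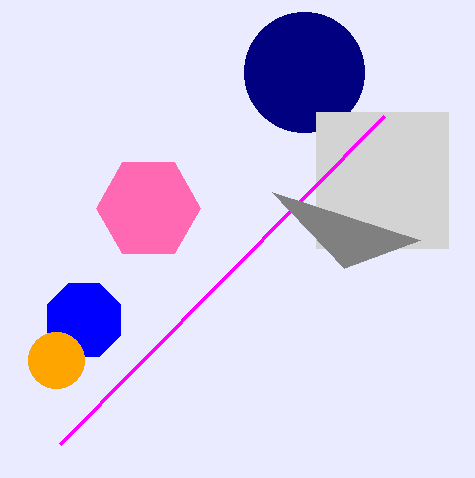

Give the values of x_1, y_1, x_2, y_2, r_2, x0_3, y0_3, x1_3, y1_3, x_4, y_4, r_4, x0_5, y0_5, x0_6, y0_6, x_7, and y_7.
x_1 = 84
y_1 = 320
x_2 = 304
y_2 = 72
r_2 = 60
x0_3 = 316
y0_3 = 112
x1_3 = 448
y1_3 = 248
x_4 = 56
y_4 = 360
r_4 = 28
x0_5 = 384
y0_5 = 116
x0_6 = 344
y0_6 = 268
x_7 = 148
y_7 = 208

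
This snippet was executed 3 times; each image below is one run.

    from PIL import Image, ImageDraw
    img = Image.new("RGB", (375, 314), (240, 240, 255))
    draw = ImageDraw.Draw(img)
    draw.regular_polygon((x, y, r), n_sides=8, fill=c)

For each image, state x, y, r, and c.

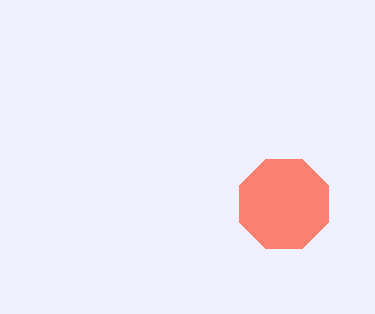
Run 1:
x = 284
y = 204
r = 48
c = 'salmon'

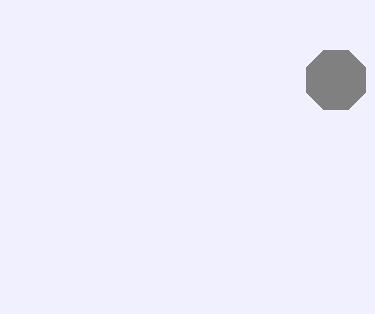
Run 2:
x = 336
y = 80
r = 32
c = 'gray'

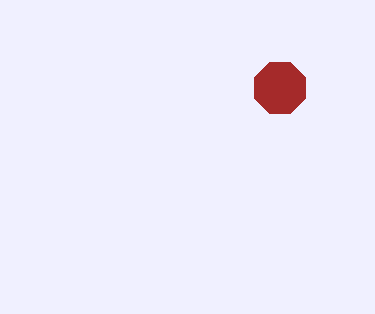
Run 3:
x = 280
y = 88
r = 28
c = 'brown'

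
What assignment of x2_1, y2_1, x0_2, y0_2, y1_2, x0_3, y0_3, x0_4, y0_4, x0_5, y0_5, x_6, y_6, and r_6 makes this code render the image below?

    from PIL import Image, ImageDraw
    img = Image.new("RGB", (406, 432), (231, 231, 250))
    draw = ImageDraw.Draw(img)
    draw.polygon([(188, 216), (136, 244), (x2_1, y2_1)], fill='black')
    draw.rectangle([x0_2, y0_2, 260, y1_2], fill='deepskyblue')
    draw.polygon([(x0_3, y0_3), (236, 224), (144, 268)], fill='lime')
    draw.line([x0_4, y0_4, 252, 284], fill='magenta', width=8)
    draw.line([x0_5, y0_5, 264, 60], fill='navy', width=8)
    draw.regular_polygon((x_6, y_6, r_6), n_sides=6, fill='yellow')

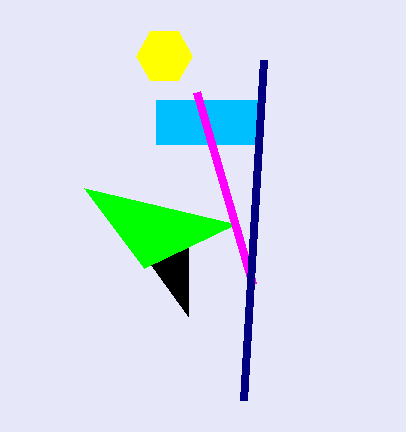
x2_1 = 188
y2_1 = 316
x0_2 = 156
y0_2 = 100
y1_2 = 144
x0_3 = 84
y0_3 = 188
x0_4 = 196
y0_4 = 92
x0_5 = 244
y0_5 = 400
x_6 = 164
y_6 = 56
r_6 = 28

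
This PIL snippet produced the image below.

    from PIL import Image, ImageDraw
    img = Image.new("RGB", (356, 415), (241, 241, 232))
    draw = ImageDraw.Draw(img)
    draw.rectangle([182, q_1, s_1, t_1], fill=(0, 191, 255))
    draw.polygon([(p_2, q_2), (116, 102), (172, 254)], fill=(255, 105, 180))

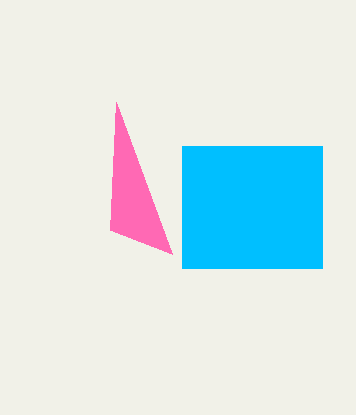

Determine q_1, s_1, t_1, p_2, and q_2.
q_1 = 146; s_1 = 322; t_1 = 268; p_2 = 110; q_2 = 230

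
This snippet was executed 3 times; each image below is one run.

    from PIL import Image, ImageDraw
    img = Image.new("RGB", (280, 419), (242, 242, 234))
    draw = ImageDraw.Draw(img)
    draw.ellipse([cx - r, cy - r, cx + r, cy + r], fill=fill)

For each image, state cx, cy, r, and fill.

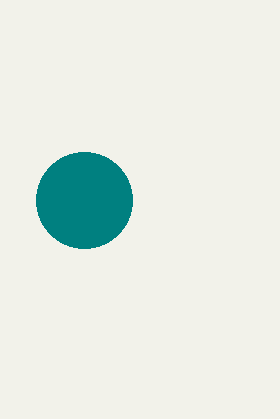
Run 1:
cx = 84; cy = 200; r = 48; fill = 'teal'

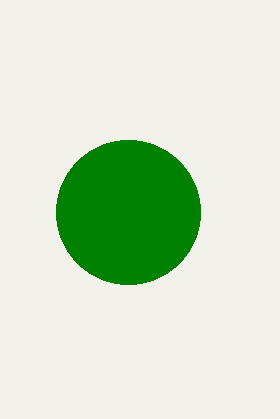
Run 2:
cx = 128; cy = 212; r = 72; fill = 'green'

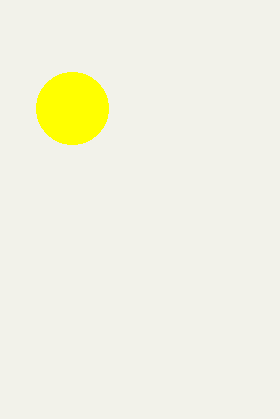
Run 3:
cx = 72; cy = 108; r = 36; fill = 'yellow'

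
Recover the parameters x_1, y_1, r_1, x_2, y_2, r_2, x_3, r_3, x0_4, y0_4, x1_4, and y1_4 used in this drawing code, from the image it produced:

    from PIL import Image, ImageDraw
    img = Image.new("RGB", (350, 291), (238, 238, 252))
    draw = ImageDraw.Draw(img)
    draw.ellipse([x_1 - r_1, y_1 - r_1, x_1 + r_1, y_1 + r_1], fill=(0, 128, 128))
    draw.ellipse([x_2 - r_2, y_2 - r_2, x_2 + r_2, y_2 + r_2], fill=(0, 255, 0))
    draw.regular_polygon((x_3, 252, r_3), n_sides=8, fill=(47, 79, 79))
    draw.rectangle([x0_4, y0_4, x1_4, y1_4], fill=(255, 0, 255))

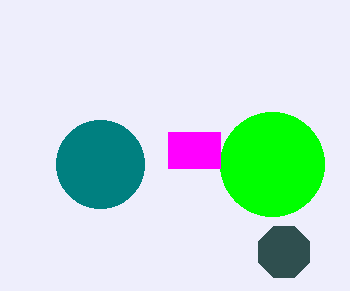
x_1 = 100
y_1 = 164
r_1 = 44
x_2 = 272
y_2 = 164
r_2 = 52
x_3 = 284
r_3 = 28
x0_4 = 168
y0_4 = 132
x1_4 = 220
y1_4 = 168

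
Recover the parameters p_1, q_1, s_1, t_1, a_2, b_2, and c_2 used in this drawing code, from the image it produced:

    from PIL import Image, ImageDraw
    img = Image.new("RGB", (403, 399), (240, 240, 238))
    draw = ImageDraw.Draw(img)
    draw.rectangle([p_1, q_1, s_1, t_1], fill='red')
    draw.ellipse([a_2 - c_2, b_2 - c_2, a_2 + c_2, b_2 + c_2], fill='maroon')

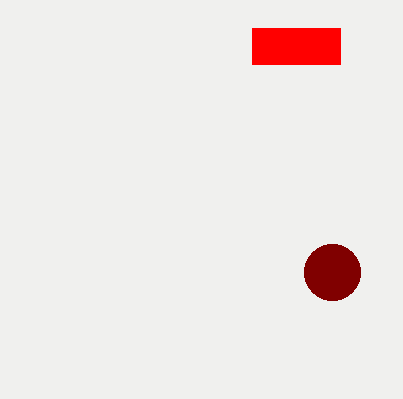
p_1 = 252
q_1 = 28
s_1 = 340
t_1 = 64
a_2 = 332
b_2 = 272
c_2 = 28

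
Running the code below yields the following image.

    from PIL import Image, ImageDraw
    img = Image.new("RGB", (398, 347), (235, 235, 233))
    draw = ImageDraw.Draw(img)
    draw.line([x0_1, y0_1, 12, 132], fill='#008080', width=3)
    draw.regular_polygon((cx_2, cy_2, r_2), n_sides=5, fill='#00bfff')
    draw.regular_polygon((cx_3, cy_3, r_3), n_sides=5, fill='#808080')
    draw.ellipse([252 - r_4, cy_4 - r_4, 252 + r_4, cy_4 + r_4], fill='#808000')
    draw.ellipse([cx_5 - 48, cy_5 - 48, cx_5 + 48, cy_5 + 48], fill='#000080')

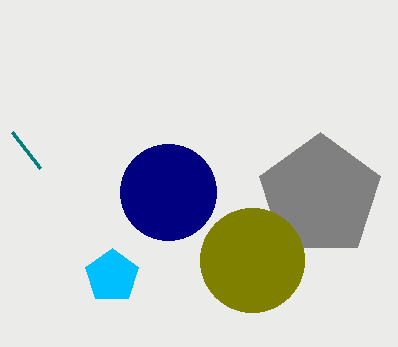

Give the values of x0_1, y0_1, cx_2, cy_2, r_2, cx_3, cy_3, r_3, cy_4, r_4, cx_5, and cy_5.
x0_1 = 40, y0_1 = 168, cx_2 = 112, cy_2 = 276, r_2 = 28, cx_3 = 320, cy_3 = 196, r_3 = 64, cy_4 = 260, r_4 = 52, cx_5 = 168, cy_5 = 192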